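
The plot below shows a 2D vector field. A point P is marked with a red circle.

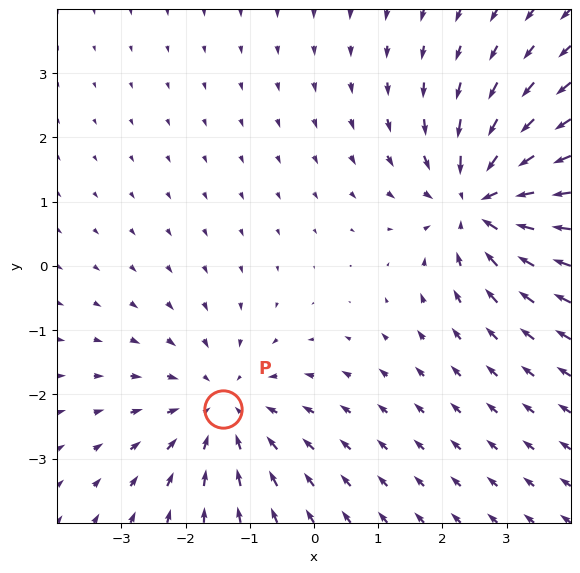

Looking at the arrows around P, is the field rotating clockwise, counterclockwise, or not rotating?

Near P at (-1.4, -2.2) the arrows show no circulation. The curl there is ≈0.

not rotating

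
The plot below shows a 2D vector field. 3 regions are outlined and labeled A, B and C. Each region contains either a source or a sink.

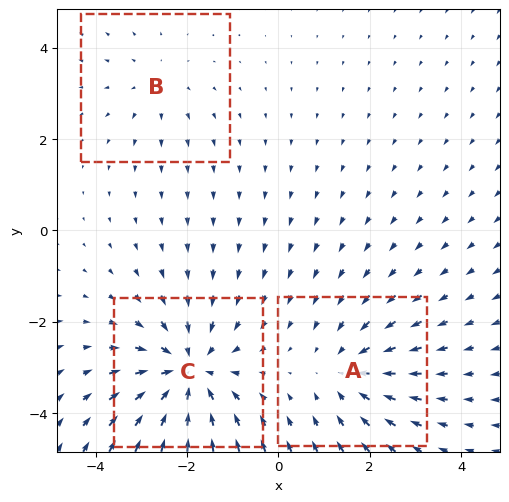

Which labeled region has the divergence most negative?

C

Divergence at each region's feature centre — A: about -3, B: about +2, C: about -4. Region C is most negative.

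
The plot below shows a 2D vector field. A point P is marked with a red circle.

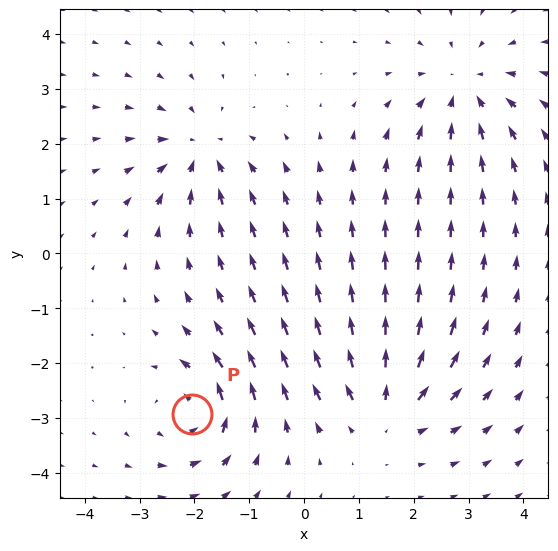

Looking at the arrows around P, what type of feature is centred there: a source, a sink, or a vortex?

At P (-2.0, -2.9) the arrows circulate counterclockwise. Divergence ≈0, curl about +6 — near-zero divergence with nonzero curl is a vortex.

vortex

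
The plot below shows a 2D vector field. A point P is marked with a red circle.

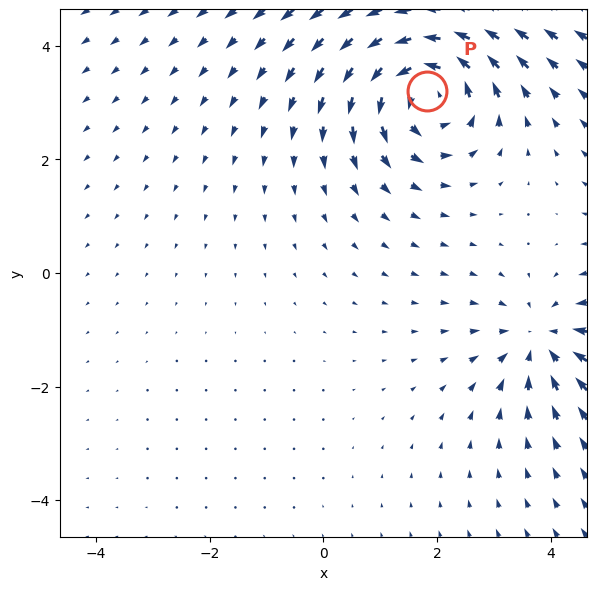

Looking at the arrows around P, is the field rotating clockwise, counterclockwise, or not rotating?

Near P at (1.8, 3.2) the arrows circulate counterclockwise. The curl (z-component) there is about +5; positive curl means counterclockwise rotation.

counterclockwise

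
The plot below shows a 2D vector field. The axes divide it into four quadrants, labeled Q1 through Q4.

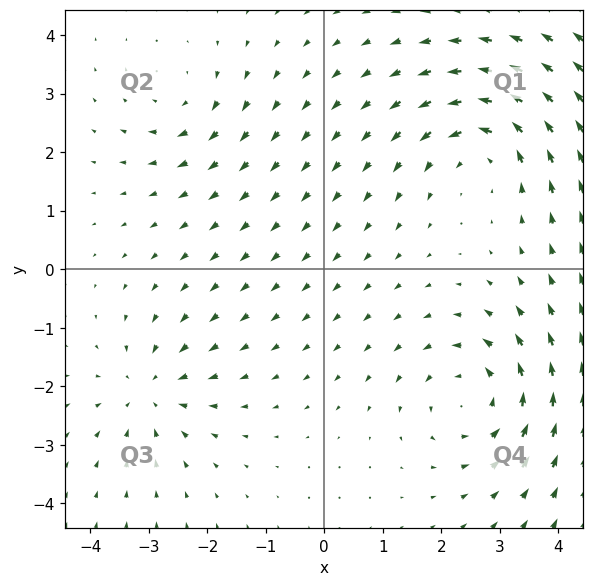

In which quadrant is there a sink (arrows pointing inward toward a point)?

Q3

The sink sits at approximately (-3.0, -2.1), which lies in quadrant Q3. The divergence there is about -4, negative as expected for a sink.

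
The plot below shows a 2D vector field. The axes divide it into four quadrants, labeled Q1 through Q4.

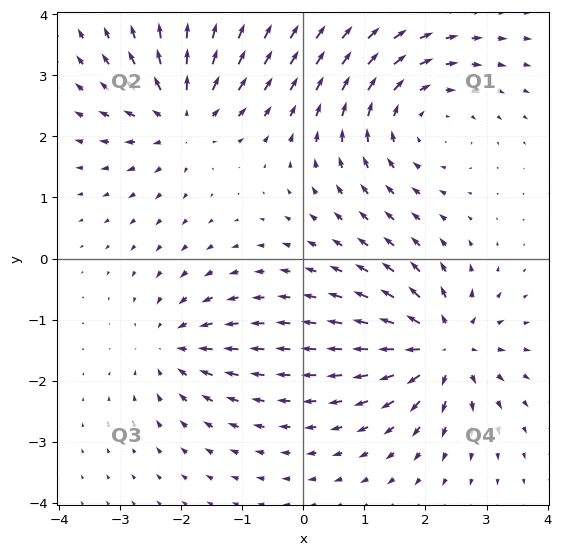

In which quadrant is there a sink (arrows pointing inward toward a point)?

Q3

The sink sits at approximately (-2.1, -1.4), which lies in quadrant Q3. The divergence there is about -4, negative as expected for a sink.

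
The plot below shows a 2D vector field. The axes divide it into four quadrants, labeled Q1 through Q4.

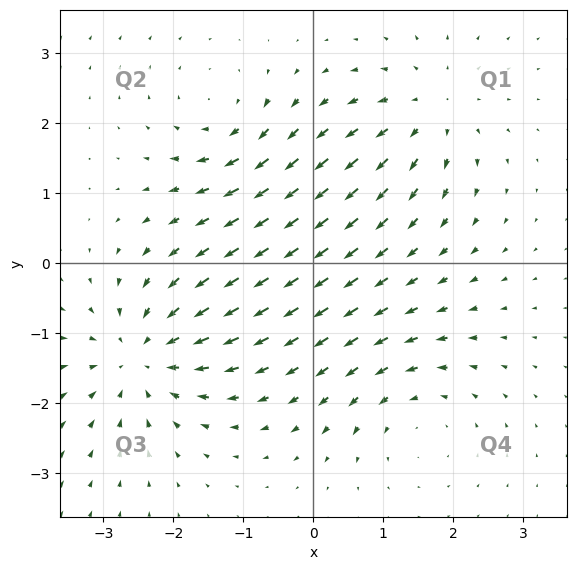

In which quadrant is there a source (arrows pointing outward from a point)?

The source sits at approximately (1.7, 2.2), which lies in quadrant Q1. The divergence there is about +4, positive as expected for a source.

Q1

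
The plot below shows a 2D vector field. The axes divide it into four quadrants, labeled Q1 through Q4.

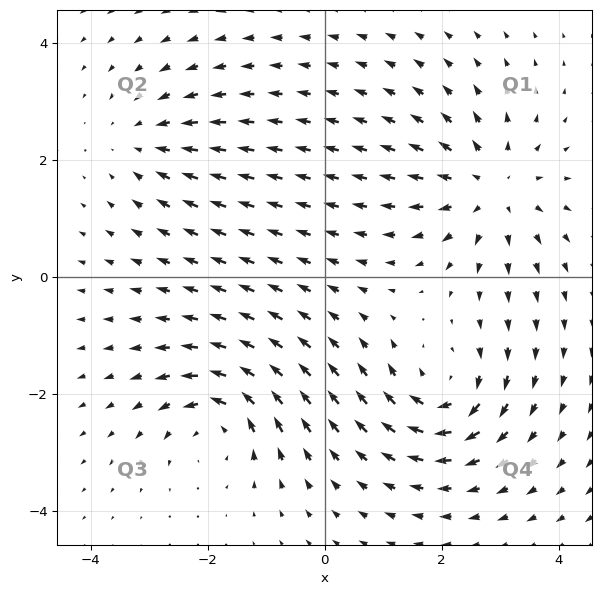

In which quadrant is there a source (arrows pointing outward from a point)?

The source sits at approximately (2.8, 1.5), which lies in quadrant Q1. The divergence there is about +4, positive as expected for a source.

Q1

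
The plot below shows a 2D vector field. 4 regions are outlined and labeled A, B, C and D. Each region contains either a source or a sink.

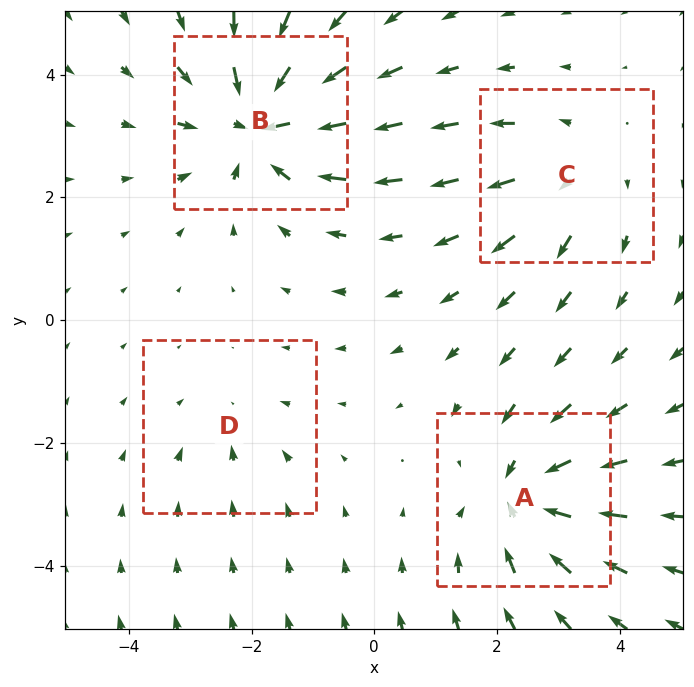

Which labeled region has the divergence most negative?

Divergence at each region's feature centre — A: about -5, B: about -6, C: about +3, D: about -2. Region B is most negative.

B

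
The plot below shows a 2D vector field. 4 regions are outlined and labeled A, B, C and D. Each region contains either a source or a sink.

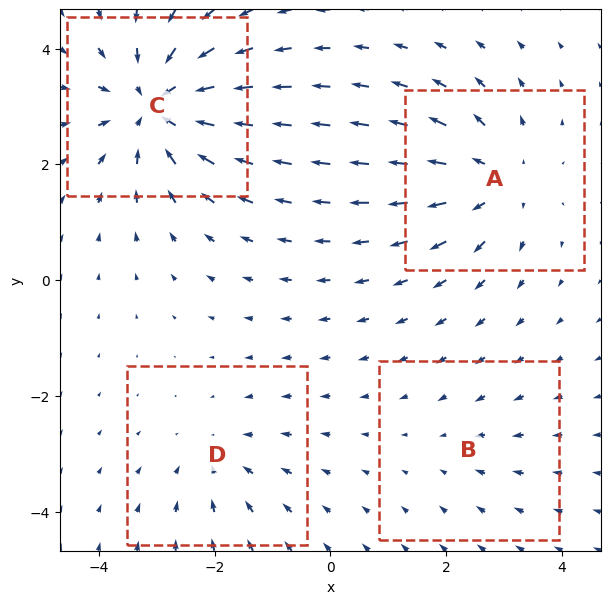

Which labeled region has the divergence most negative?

Divergence at each region's feature centre — A: about +5, B: about -2, C: about -7, D: about -3. Region C is most negative.

C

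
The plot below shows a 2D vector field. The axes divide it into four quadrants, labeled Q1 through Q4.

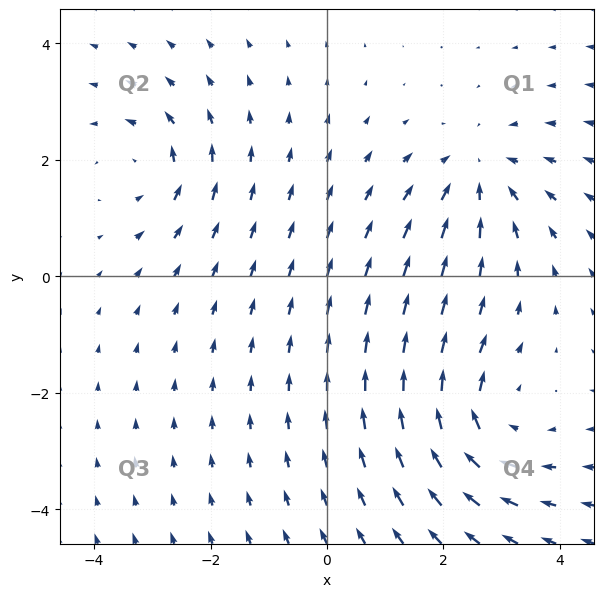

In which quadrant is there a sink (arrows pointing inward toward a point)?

The sink sits at approximately (2.6, 1.8), which lies in quadrant Q1. The divergence there is about -3, negative as expected for a sink.

Q1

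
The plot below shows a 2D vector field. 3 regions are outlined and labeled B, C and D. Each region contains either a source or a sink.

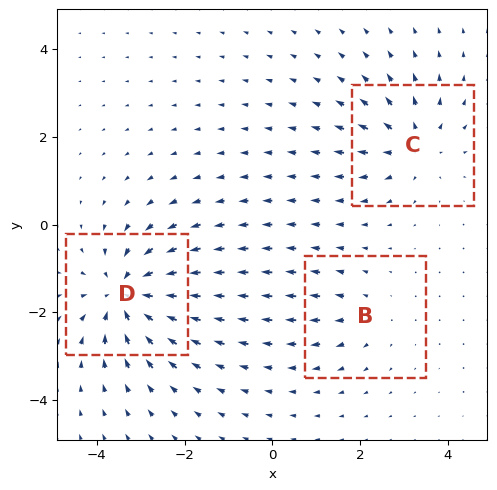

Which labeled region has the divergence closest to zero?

Divergence at each region's feature centre — B: about +2, C: about +4, D: about -5. Region B is closest to zero.

B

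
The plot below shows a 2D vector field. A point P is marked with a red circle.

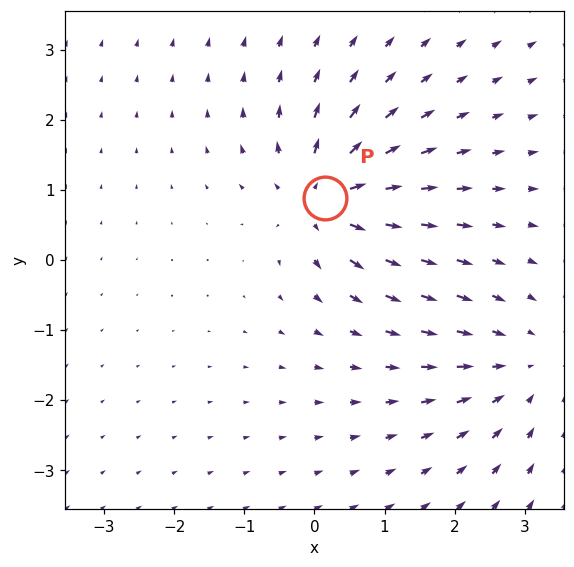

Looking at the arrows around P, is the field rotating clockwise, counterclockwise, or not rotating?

Near P at (0.1, 0.9) the arrows show no circulation. The curl there is ≈0.

not rotating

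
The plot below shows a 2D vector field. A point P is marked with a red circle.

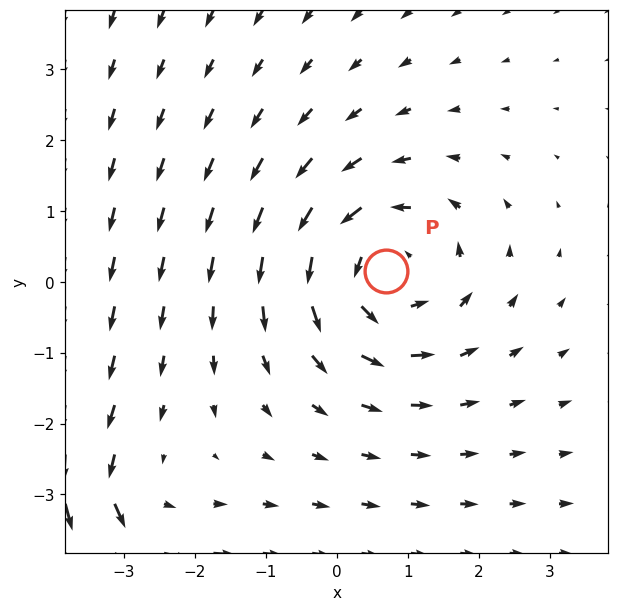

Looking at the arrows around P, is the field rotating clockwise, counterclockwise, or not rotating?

Near P at (0.7, 0.2) the arrows circulate counterclockwise. The curl (z-component) there is about +3; positive curl means counterclockwise rotation.

counterclockwise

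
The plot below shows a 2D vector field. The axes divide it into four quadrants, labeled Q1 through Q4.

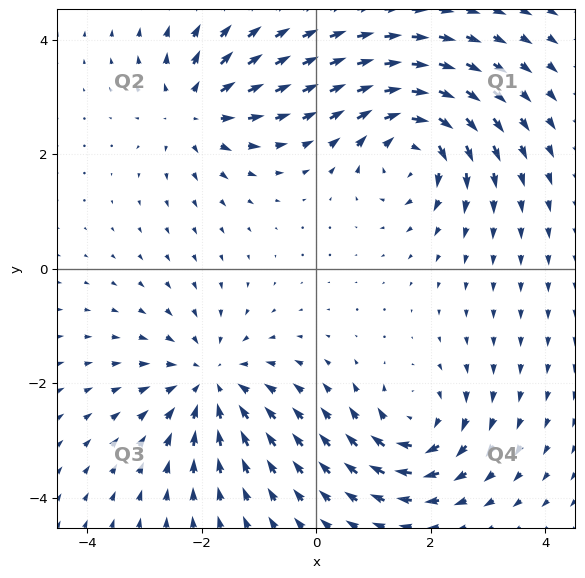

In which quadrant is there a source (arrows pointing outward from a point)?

The source sits at approximately (-2.1, 2.8), which lies in quadrant Q2. The divergence there is about +5, positive as expected for a source.

Q2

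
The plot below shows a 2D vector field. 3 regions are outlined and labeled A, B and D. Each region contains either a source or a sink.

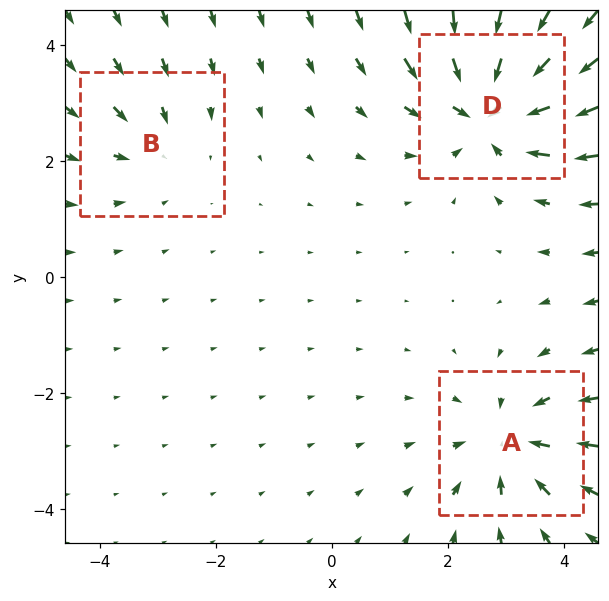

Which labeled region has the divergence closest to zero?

B

Divergence at each region's feature centre — A: about -3, B: about -2, D: about -5. Region B is closest to zero.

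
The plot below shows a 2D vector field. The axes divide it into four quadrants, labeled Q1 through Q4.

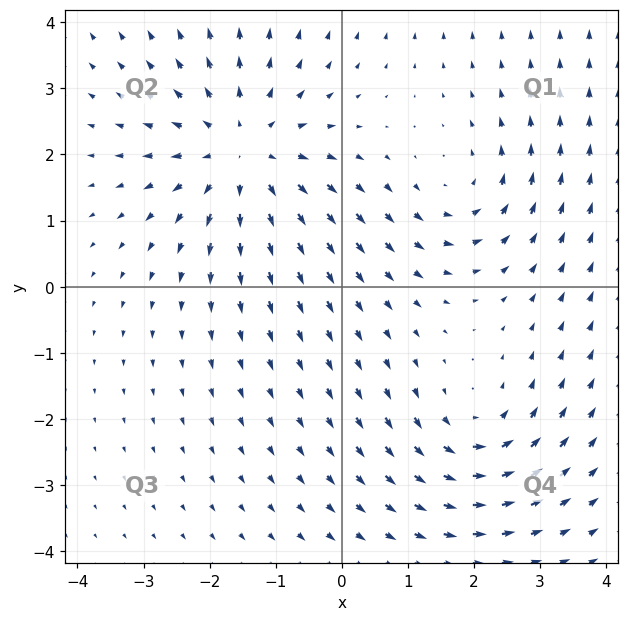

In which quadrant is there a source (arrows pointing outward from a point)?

Q2

The source sits at approximately (-1.5, 2.0), which lies in quadrant Q2. The divergence there is about +4, positive as expected for a source.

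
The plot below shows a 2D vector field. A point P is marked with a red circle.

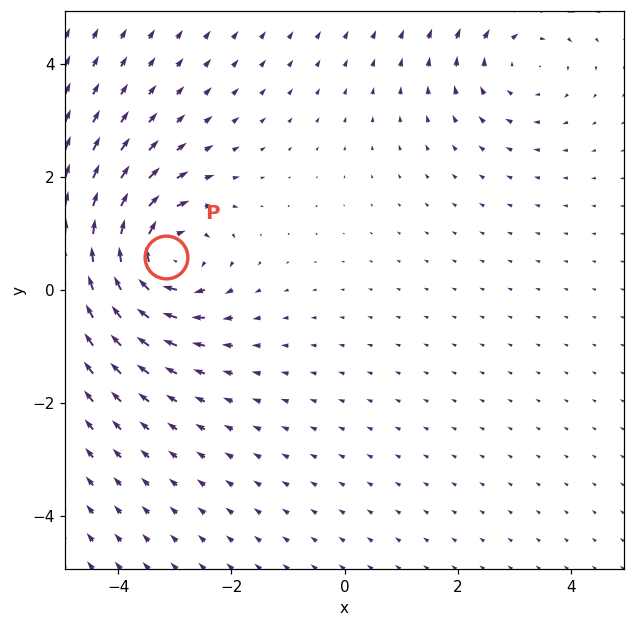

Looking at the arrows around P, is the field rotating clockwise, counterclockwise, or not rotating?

Near P at (-3.2, 0.6) the arrows circulate clockwise. The curl (z-component) there is about -5; negative curl means clockwise rotation.

clockwise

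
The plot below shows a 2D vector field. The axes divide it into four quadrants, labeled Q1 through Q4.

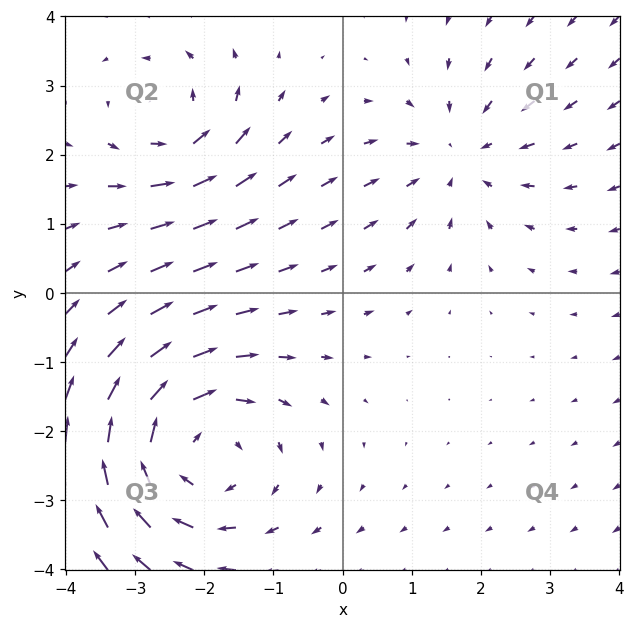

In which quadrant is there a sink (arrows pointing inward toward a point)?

The sink sits at approximately (1.7, 2.0), which lies in quadrant Q1. The divergence there is about -3, negative as expected for a sink.

Q1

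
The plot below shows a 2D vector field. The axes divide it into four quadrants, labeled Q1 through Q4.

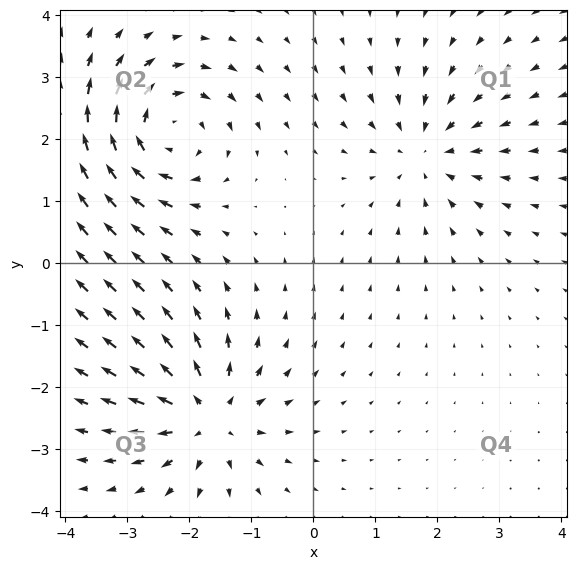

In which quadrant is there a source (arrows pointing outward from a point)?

The source sits at approximately (-1.7, -2.5), which lies in quadrant Q3. The divergence there is about +5, positive as expected for a source.

Q3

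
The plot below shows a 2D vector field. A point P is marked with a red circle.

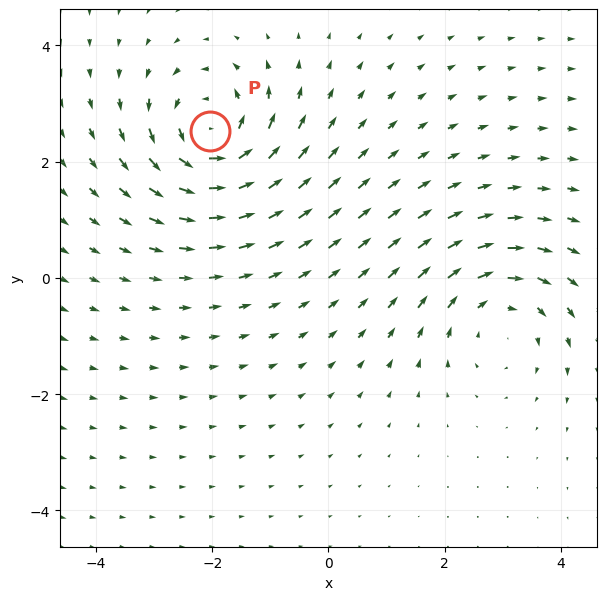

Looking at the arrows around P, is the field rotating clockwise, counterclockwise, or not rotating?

counterclockwise

Near P at (-2.0, 2.5) the arrows circulate counterclockwise. The curl (z-component) there is about +6; positive curl means counterclockwise rotation.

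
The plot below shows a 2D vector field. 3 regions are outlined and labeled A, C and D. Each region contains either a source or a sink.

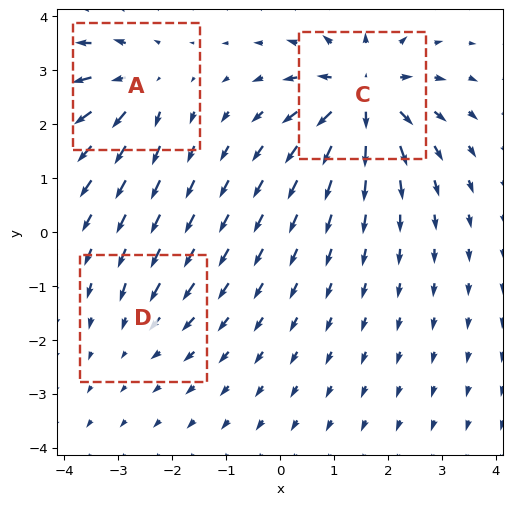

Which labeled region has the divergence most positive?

Divergence at each region's feature centre — A: about +4, C: about +6, D: about -2. Region C is most positive.

C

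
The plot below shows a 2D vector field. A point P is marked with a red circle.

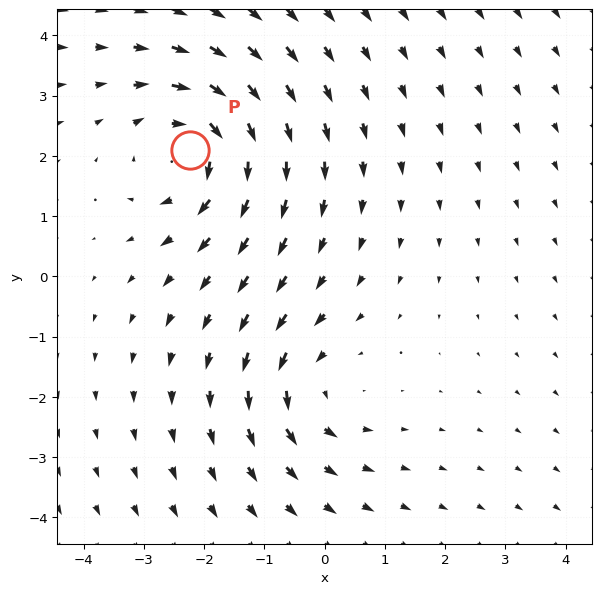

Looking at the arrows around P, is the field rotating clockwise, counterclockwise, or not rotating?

clockwise

Near P at (-2.2, 2.1) the arrows circulate clockwise. The curl (z-component) there is about -4; negative curl means clockwise rotation.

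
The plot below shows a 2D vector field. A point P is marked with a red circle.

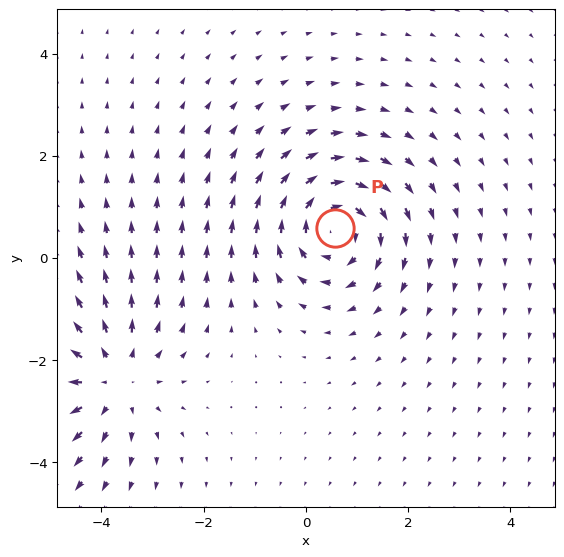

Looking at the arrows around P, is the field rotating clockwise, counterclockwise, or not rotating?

clockwise

Near P at (0.6, 0.6) the arrows circulate clockwise. The curl (z-component) there is about -5; negative curl means clockwise rotation.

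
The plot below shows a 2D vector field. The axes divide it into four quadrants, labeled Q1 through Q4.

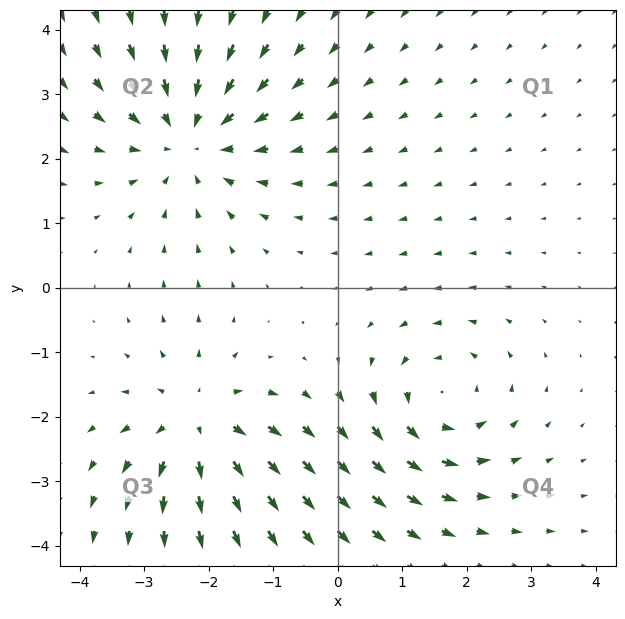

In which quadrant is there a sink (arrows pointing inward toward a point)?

The sink sits at approximately (-2.3, 2.3), which lies in quadrant Q2. The divergence there is about -4, negative as expected for a sink.

Q2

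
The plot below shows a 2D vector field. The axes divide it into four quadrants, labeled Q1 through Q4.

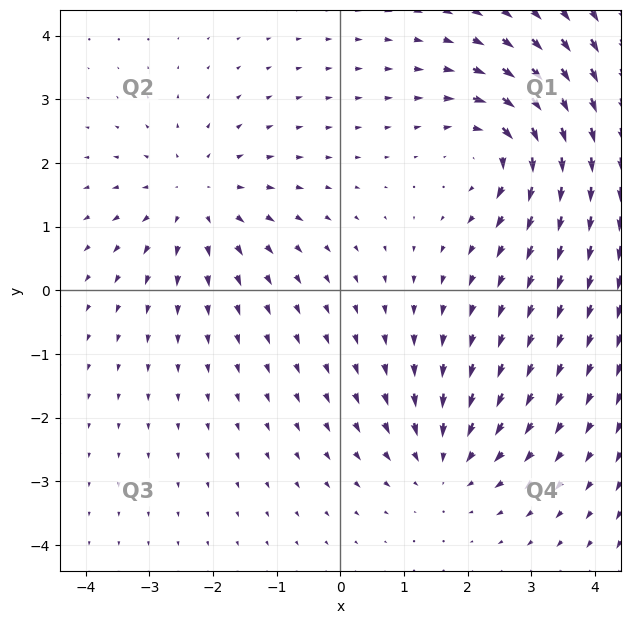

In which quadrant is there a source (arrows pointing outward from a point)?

The source sits at approximately (-2.3, 1.4), which lies in quadrant Q2. The divergence there is about +3, positive as expected for a source.

Q2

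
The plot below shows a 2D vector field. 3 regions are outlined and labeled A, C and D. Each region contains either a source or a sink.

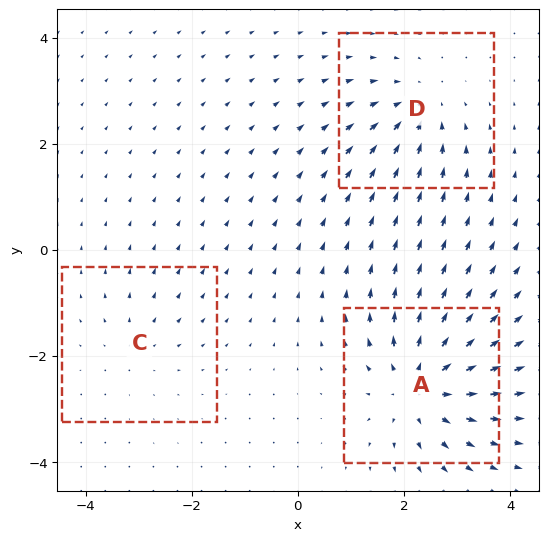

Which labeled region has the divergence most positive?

Divergence at each region's feature centre — A: about +5, C: about +2, D: about -4. Region A is most positive.

A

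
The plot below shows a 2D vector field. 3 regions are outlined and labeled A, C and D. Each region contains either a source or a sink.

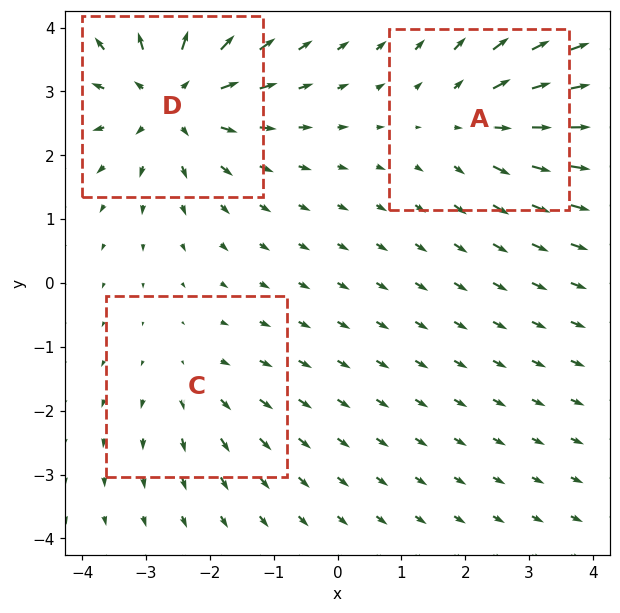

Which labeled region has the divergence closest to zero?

C

Divergence at each region's feature centre — A: about +3, C: about +2, D: about +5. Region C is closest to zero.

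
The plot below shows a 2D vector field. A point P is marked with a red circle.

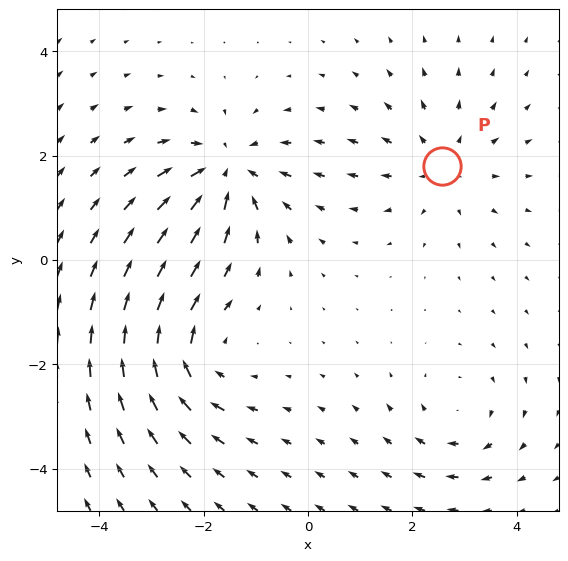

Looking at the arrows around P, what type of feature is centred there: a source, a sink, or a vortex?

At P (2.6, 1.8) the arrows spread outward. Divergence about +3, curl ≈0 — positive divergence with near-zero curl is a source.

source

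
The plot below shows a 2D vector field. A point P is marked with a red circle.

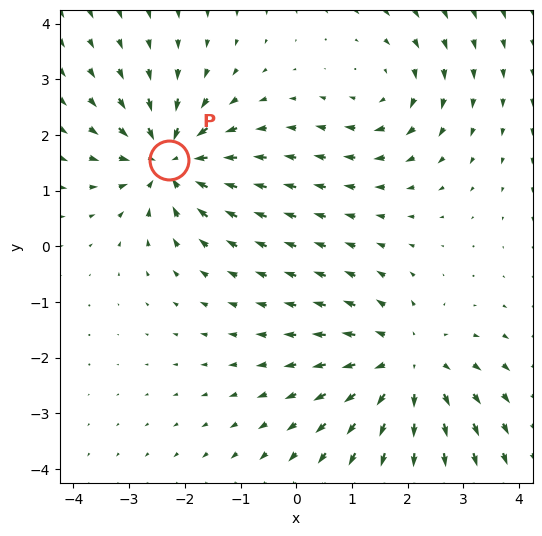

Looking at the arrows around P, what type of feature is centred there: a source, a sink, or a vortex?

At P (-2.3, 1.5) the arrows converge inward. Divergence about -5, curl ≈0 — negative divergence with near-zero curl is a sink.

sink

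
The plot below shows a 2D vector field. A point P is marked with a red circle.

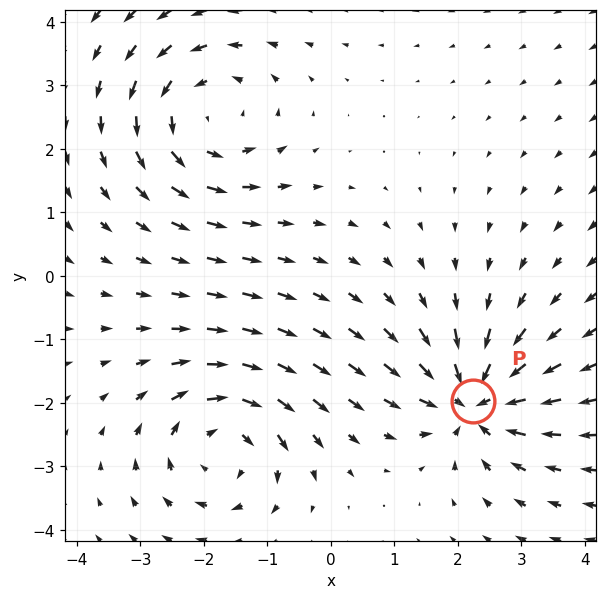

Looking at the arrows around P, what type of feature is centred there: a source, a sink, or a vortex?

sink

At P (2.2, -2.0) the arrows converge inward. Divergence about -6, curl ≈0 — negative divergence with near-zero curl is a sink.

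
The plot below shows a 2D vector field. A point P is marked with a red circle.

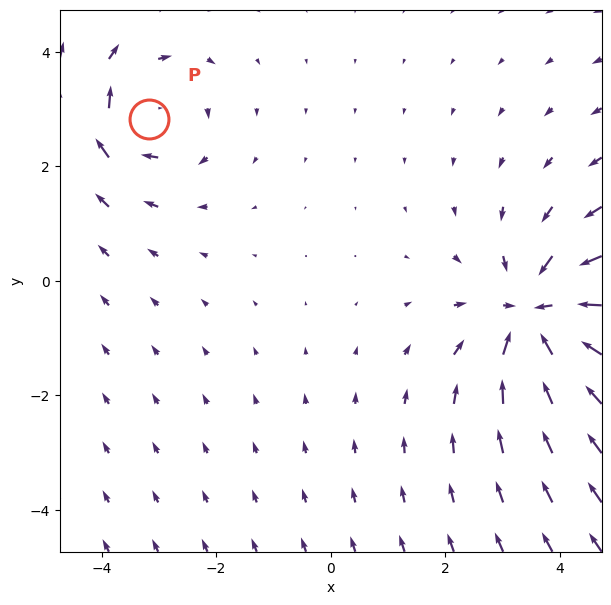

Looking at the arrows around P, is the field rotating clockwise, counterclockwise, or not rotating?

clockwise

Near P at (-3.2, 2.8) the arrows circulate clockwise. The curl (z-component) there is about -3; negative curl means clockwise rotation.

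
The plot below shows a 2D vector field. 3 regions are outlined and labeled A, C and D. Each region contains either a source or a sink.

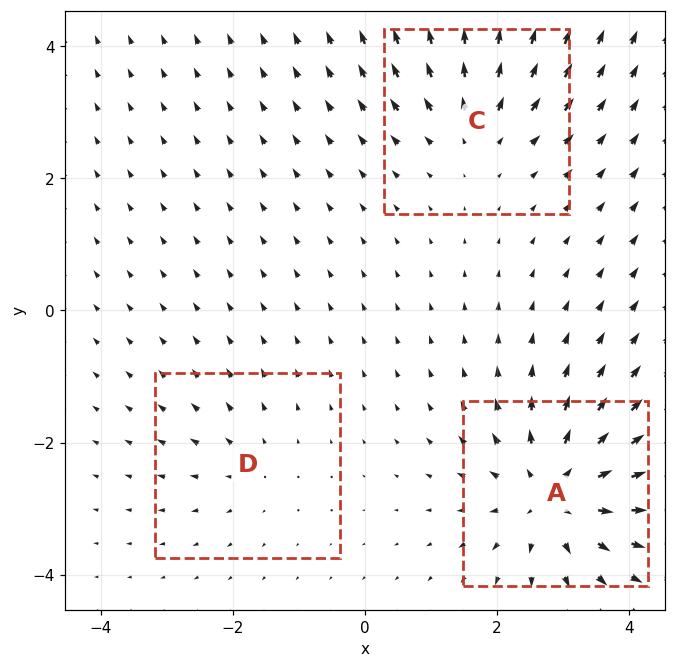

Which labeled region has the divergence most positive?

A

Divergence at each region's feature centre — A: about +5, C: about +3, D: about +2. Region A is most positive.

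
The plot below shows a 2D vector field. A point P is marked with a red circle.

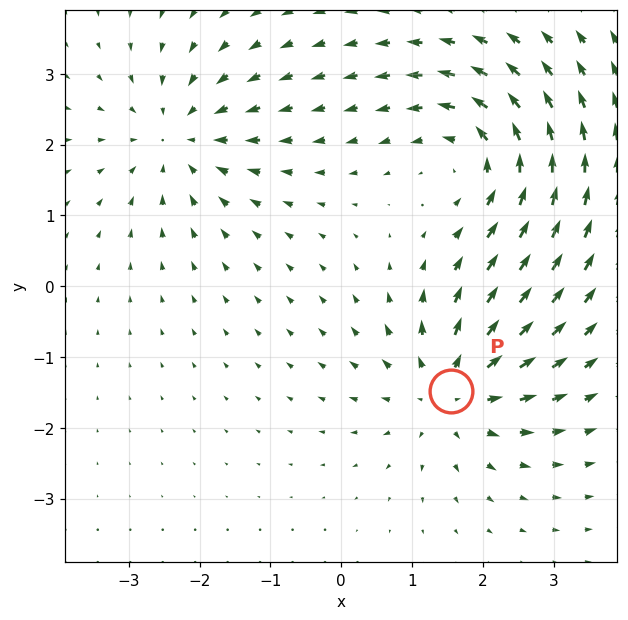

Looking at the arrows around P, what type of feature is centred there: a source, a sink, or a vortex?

At P (1.5, -1.5) the arrows spread outward. Divergence about +4, curl ≈0 — positive divergence with near-zero curl is a source.

source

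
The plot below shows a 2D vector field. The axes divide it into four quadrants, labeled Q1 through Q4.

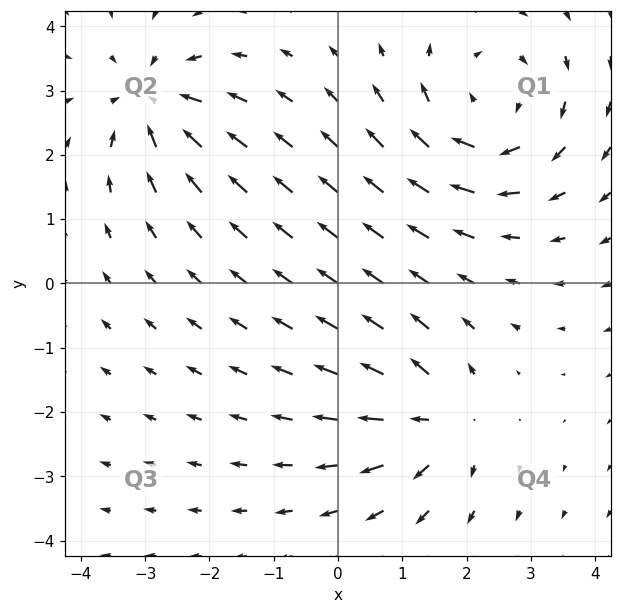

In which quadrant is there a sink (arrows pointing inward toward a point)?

Q2

The sink sits at approximately (-2.9, 2.8), which lies in quadrant Q2. The divergence there is about -4, negative as expected for a sink.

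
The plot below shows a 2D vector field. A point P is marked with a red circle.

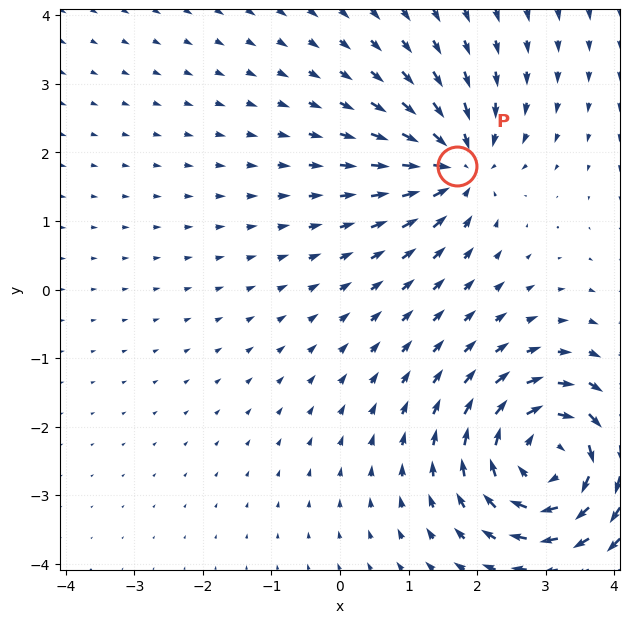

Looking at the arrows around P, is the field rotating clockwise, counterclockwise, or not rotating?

not rotating

Near P at (1.7, 1.8) the arrows show no circulation. The curl there is ≈0.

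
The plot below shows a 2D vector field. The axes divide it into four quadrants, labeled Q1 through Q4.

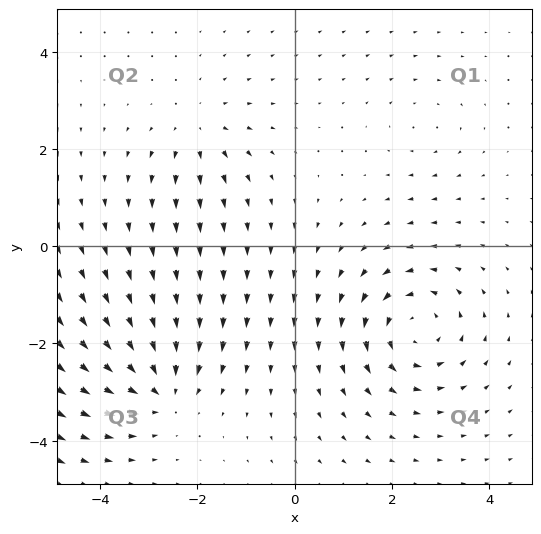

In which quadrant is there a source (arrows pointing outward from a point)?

Q2

The source sits at approximately (-2.0, 2.4), which lies in quadrant Q2. The divergence there is about +3, positive as expected for a source.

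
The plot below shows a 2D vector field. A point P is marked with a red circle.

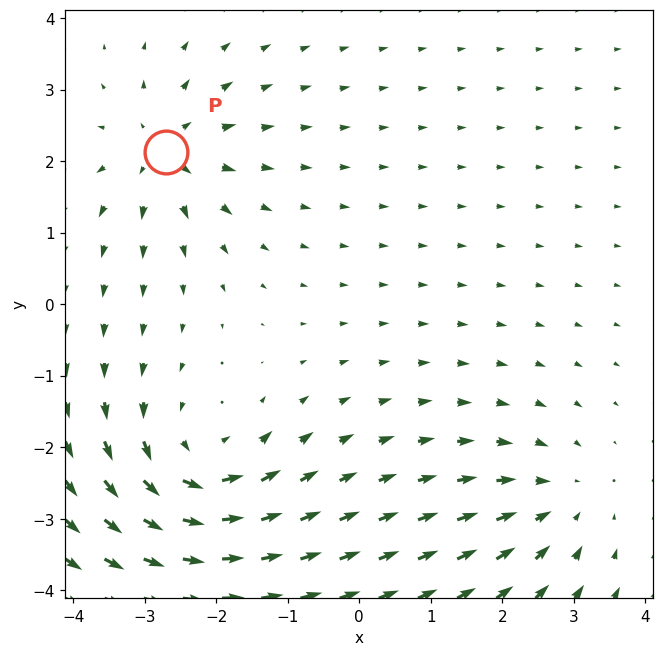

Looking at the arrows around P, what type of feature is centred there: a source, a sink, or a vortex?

At P (-2.7, 2.1) the arrows spread outward. Divergence about +4, curl ≈0 — positive divergence with near-zero curl is a source.

source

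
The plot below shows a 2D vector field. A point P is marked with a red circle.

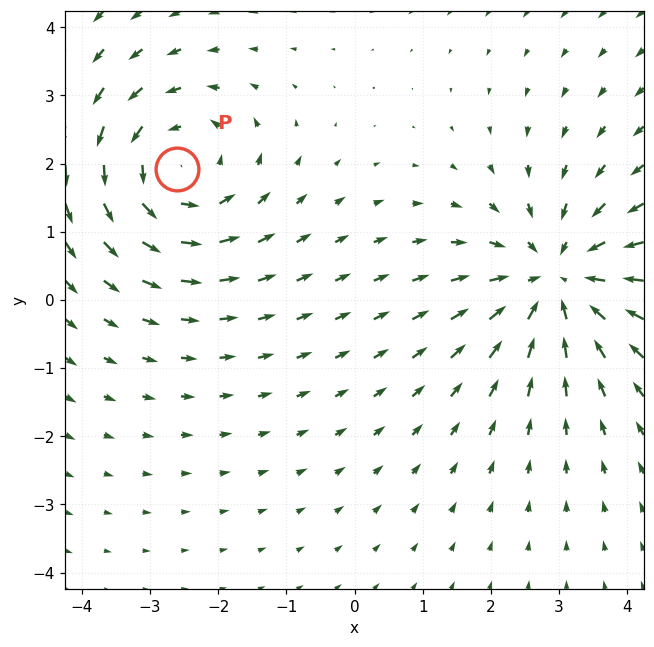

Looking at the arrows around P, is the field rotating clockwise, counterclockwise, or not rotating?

Near P at (-2.6, 1.9) the arrows circulate counterclockwise. The curl (z-component) there is about +4; positive curl means counterclockwise rotation.

counterclockwise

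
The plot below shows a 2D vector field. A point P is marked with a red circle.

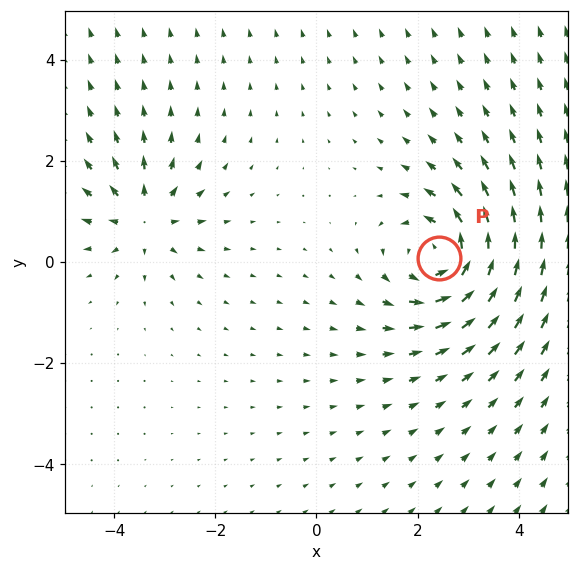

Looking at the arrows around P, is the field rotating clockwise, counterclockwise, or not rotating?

Near P at (2.4, 0.1) the arrows circulate counterclockwise. The curl (z-component) there is about +5; positive curl means counterclockwise rotation.

counterclockwise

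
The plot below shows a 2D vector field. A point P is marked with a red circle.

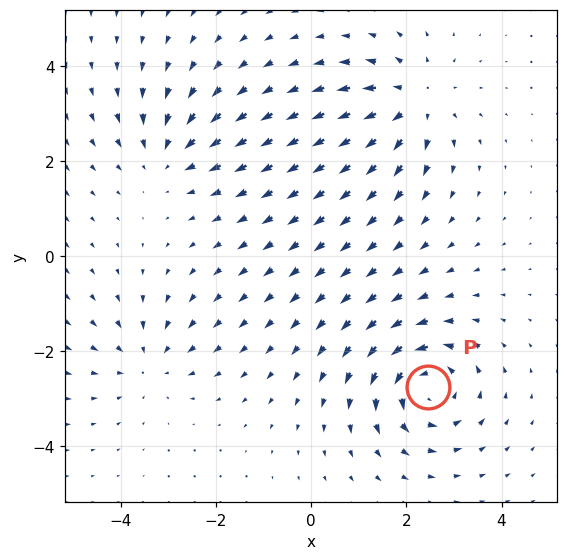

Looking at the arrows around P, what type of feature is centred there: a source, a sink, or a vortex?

vortex

At P (2.5, -2.8) the arrows circulate counterclockwise. Divergence ≈0, curl about +6 — near-zero divergence with nonzero curl is a vortex.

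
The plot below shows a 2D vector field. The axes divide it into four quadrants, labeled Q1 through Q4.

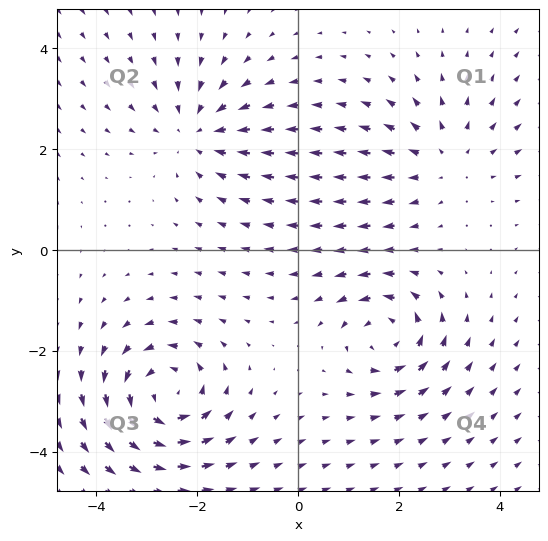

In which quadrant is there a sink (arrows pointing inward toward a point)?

Q2

The sink sits at approximately (-2.0, 2.3), which lies in quadrant Q2. The divergence there is about -3, negative as expected for a sink.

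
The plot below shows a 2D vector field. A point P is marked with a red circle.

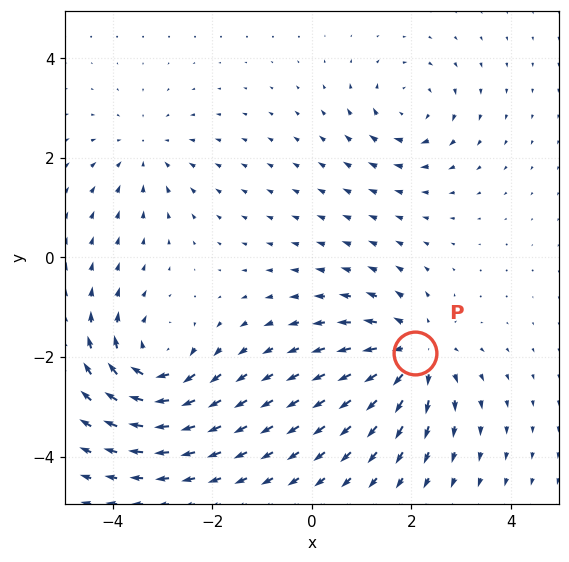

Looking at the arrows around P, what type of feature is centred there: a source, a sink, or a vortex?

source

At P (2.1, -1.9) the arrows spread outward. Divergence about +5, curl ≈0 — positive divergence with near-zero curl is a source.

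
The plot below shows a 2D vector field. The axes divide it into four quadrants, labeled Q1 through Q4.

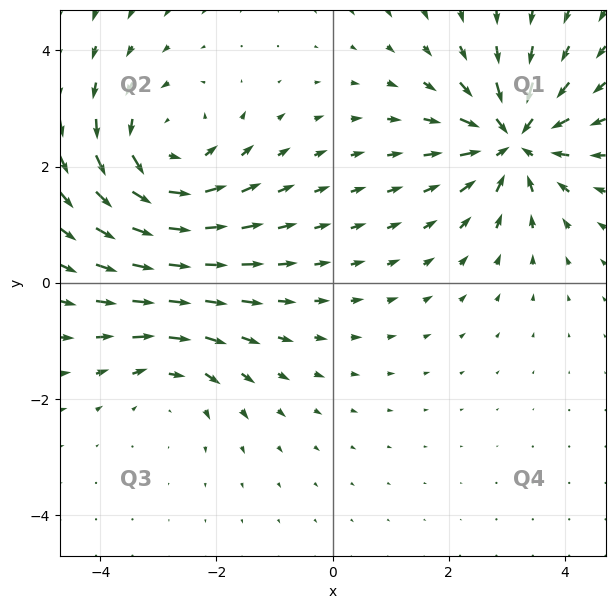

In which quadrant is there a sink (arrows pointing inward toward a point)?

The sink sits at approximately (3.1, 2.5), which lies in quadrant Q1. The divergence there is about -6, negative as expected for a sink.

Q1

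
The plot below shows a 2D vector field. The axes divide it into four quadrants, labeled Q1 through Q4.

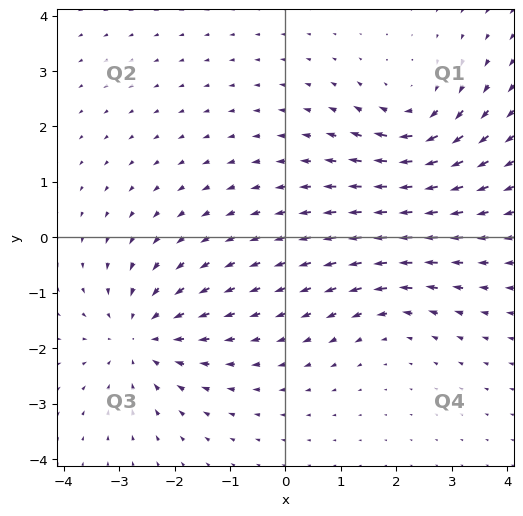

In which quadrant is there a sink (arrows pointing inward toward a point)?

Q3

The sink sits at approximately (-2.6, -1.8), which lies in quadrant Q3. The divergence there is about -4, negative as expected for a sink.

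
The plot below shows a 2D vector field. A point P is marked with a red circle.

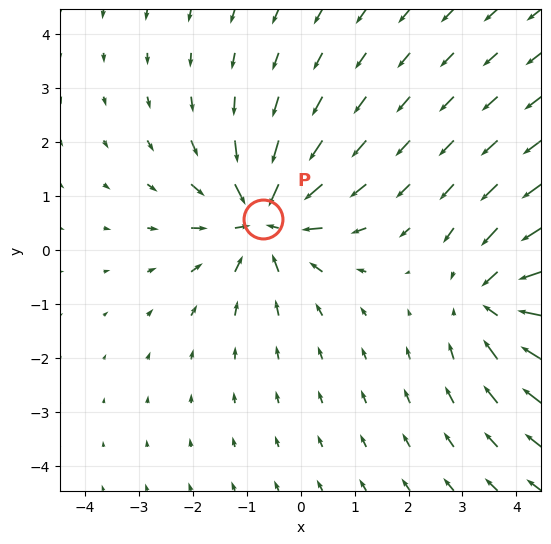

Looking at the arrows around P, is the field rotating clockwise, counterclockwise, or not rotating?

Near P at (-0.7, 0.6) the arrows show no circulation. The curl there is ≈0.

not rotating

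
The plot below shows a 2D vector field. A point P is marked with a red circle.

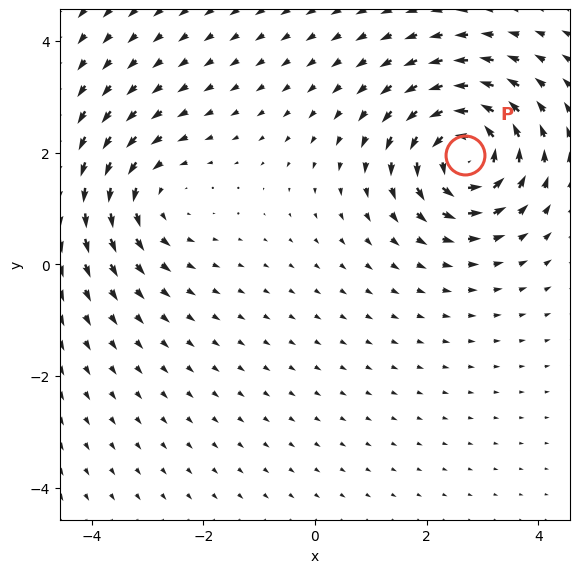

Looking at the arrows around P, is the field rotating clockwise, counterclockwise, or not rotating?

Near P at (2.7, 2.0) the arrows circulate counterclockwise. The curl (z-component) there is about +7; positive curl means counterclockwise rotation.

counterclockwise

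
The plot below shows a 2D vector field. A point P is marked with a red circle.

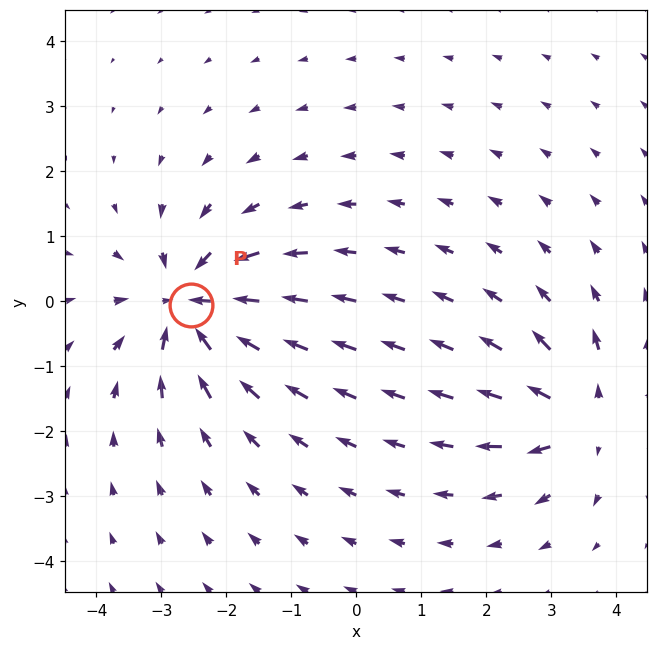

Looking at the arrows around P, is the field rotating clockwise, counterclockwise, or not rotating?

Near P at (-2.5, -0.1) the arrows show no circulation. The curl there is ≈0.

not rotating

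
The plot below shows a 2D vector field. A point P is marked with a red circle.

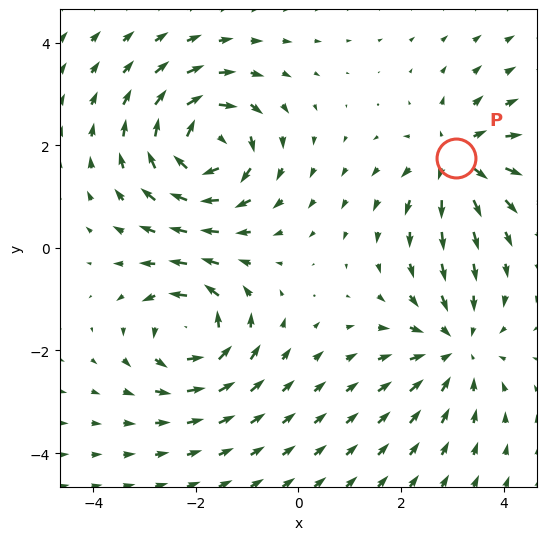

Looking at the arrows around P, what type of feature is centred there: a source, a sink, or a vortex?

source

At P (3.1, 1.7) the arrows spread outward. Divergence about +5, curl ≈0 — positive divergence with near-zero curl is a source.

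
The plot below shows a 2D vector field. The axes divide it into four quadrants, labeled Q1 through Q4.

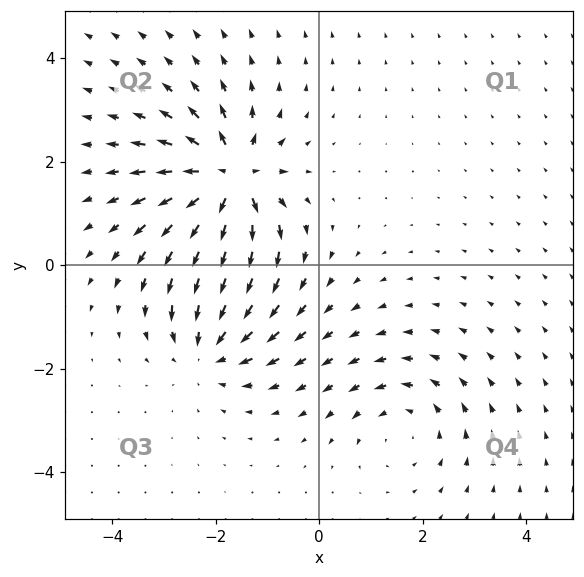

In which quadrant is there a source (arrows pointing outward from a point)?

The source sits at approximately (-1.7, 1.7), which lies in quadrant Q2. The divergence there is about +6, positive as expected for a source.

Q2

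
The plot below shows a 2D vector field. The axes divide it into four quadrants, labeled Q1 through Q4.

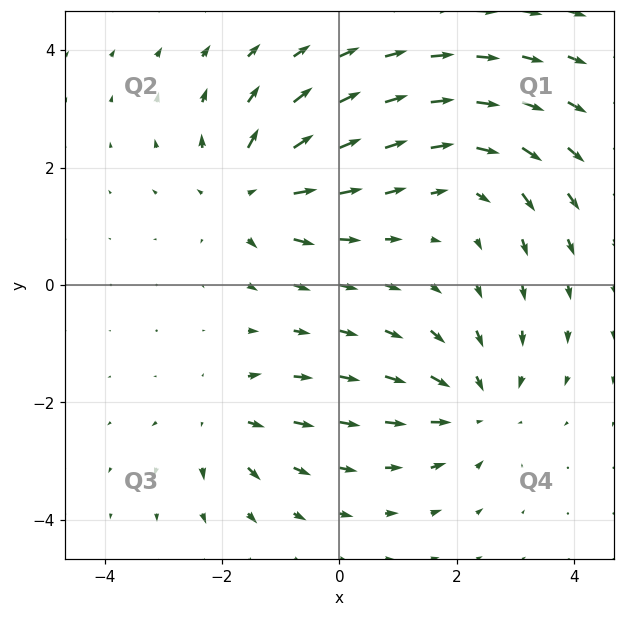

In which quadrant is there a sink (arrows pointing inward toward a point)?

Q4

The sink sits at approximately (2.3, -2.1), which lies in quadrant Q4. The divergence there is about -4, negative as expected for a sink.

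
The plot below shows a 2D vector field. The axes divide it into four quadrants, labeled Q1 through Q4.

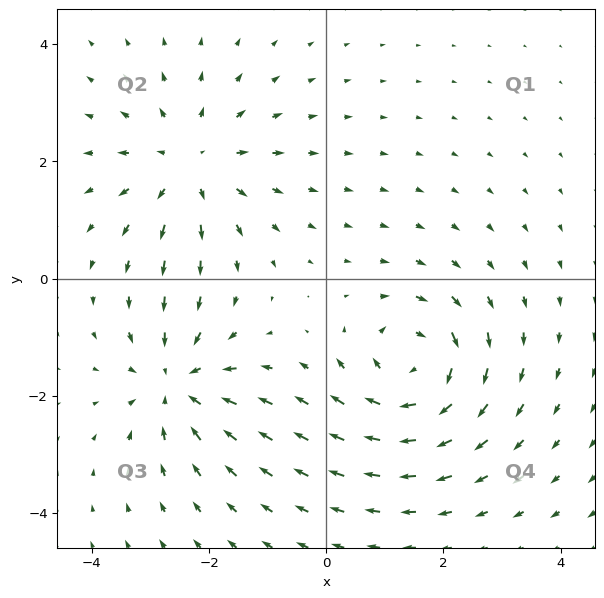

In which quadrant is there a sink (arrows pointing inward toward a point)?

Q3

The sink sits at approximately (-2.6, -1.8), which lies in quadrant Q3. The divergence there is about -4, negative as expected for a sink.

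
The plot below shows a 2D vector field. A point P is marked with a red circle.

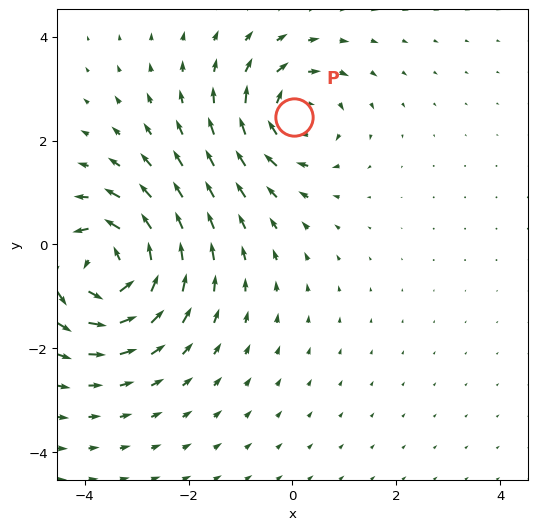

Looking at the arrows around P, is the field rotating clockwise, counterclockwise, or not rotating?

Near P at (0.0, 2.5) the arrows circulate clockwise. The curl (z-component) there is about -4; negative curl means clockwise rotation.

clockwise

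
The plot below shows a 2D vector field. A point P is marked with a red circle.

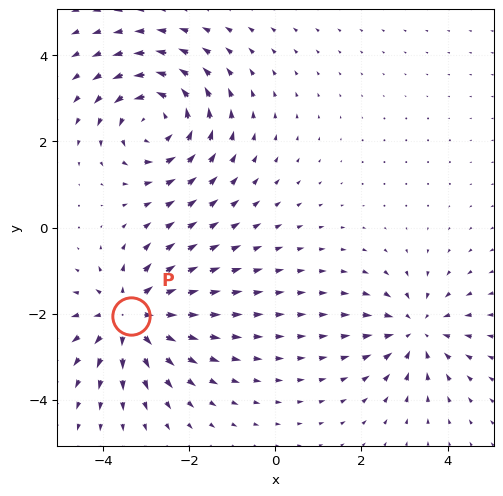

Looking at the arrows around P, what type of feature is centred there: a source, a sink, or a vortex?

At P (-3.4, -2.1) the arrows spread outward. Divergence about +4, curl ≈0 — positive divergence with near-zero curl is a source.

source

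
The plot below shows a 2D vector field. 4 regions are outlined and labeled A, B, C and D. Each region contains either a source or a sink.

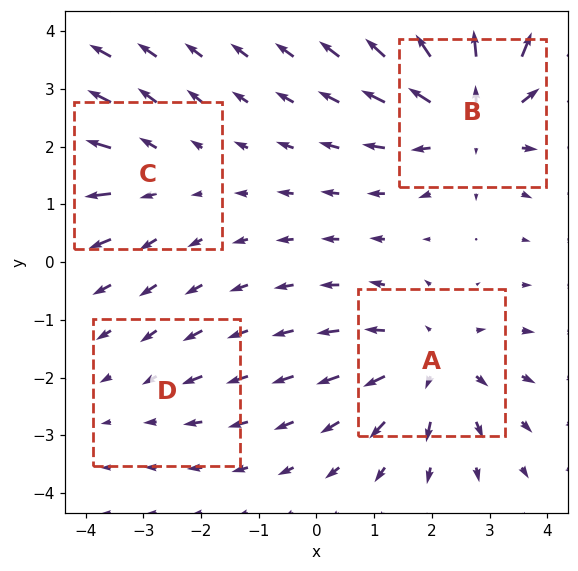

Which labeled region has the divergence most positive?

B

Divergence at each region's feature centre — A: about +5, B: about +6, C: about +3, D: about -2. Region B is most positive.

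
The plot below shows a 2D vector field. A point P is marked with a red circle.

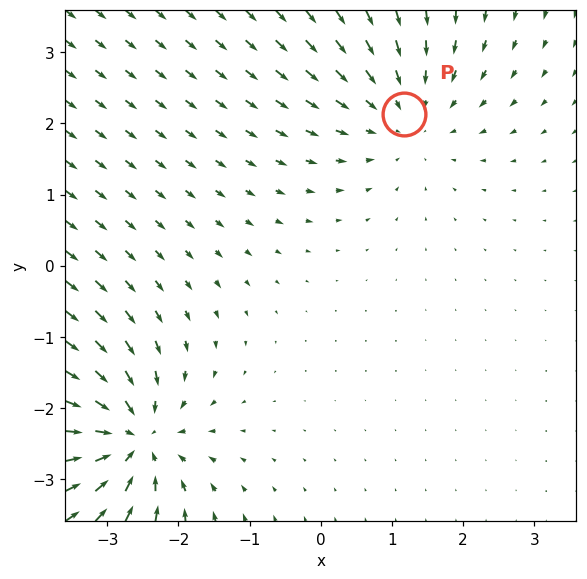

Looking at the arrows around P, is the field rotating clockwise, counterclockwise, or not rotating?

Near P at (1.2, 2.1) the arrows show no circulation. The curl there is ≈0.

not rotating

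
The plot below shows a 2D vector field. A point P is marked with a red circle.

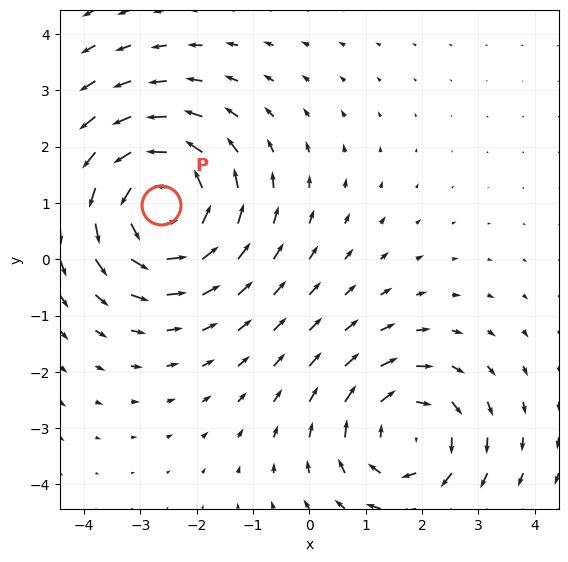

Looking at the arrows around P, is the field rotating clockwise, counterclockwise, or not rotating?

Near P at (-2.6, 1.0) the arrows circulate counterclockwise. The curl (z-component) there is about +4; positive curl means counterclockwise rotation.

counterclockwise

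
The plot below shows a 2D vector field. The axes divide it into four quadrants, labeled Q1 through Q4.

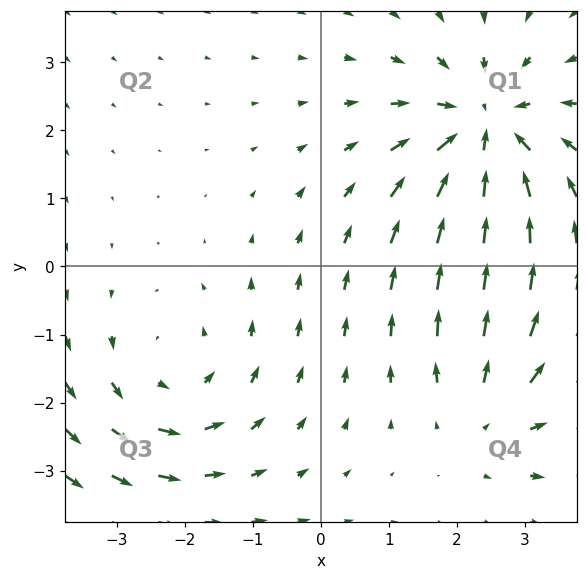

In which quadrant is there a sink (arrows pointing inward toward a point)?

Q1

The sink sits at approximately (2.4, 2.0), which lies in quadrant Q1. The divergence there is about -5, negative as expected for a sink.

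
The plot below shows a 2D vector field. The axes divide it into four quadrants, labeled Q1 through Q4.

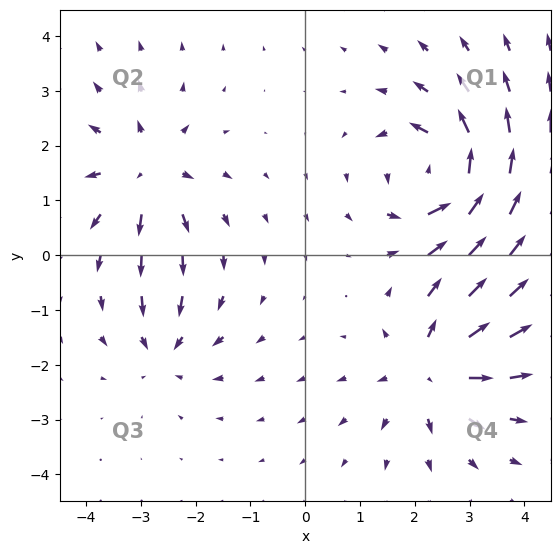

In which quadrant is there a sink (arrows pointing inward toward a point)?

Q3

The sink sits at approximately (-2.6, -1.7), which lies in quadrant Q3. The divergence there is about -4, negative as expected for a sink.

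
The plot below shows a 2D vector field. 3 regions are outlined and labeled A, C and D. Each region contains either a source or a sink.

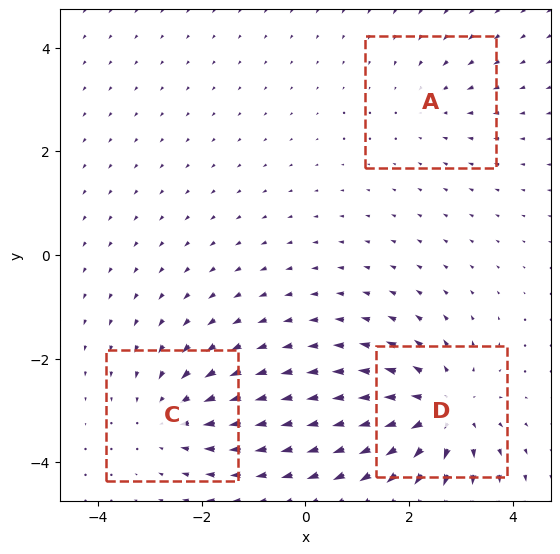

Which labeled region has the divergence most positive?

Divergence at each region's feature centre — A: about -2, C: about -3, D: about +4. Region D is most positive.

D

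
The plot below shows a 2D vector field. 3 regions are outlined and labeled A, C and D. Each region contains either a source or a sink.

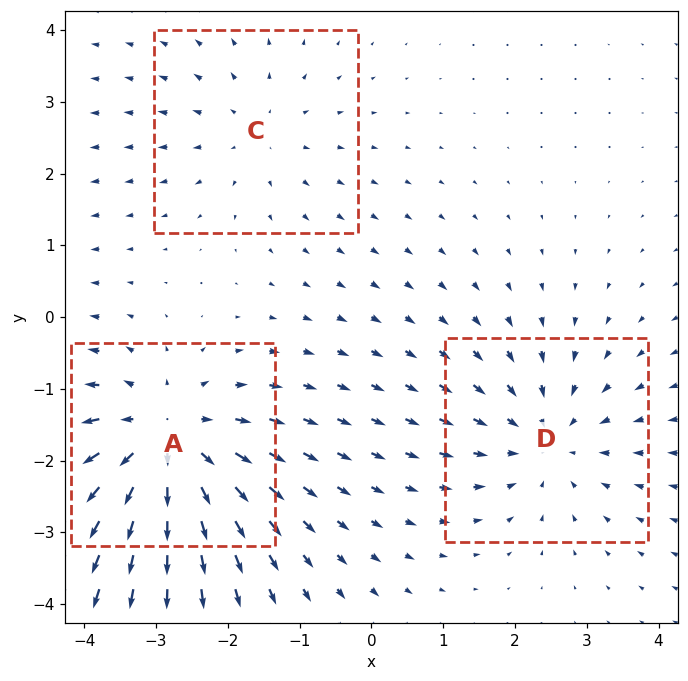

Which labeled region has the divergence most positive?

Divergence at each region's feature centre — A: about +4, C: about +2, D: about -3. Region A is most positive.

A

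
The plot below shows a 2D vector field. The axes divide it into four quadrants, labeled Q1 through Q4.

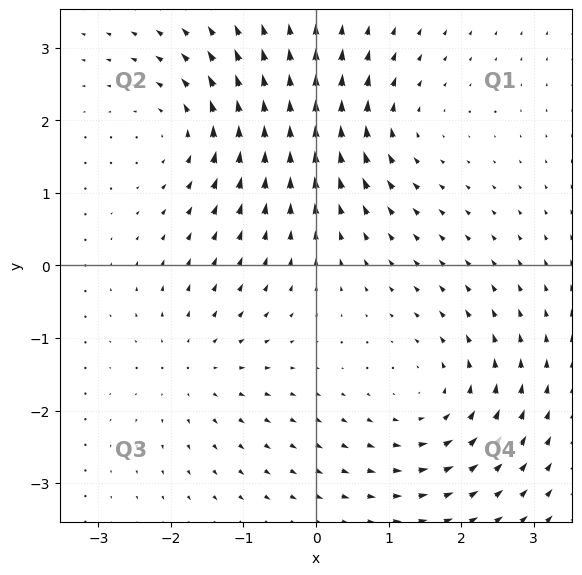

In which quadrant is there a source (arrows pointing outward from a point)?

The source sits at approximately (-1.7, -1.4), which lies in quadrant Q3. The divergence there is about +4, positive as expected for a source.

Q3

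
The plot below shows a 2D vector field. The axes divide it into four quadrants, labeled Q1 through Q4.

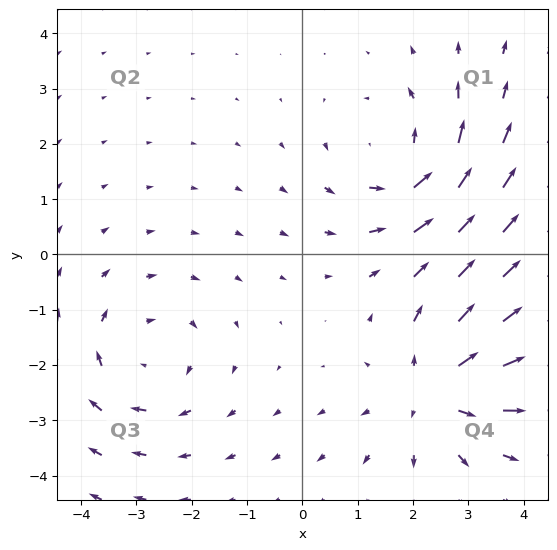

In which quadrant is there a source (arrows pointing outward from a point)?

The source sits at approximately (2.4, -2.5), which lies in quadrant Q4. The divergence there is about +4, positive as expected for a source.

Q4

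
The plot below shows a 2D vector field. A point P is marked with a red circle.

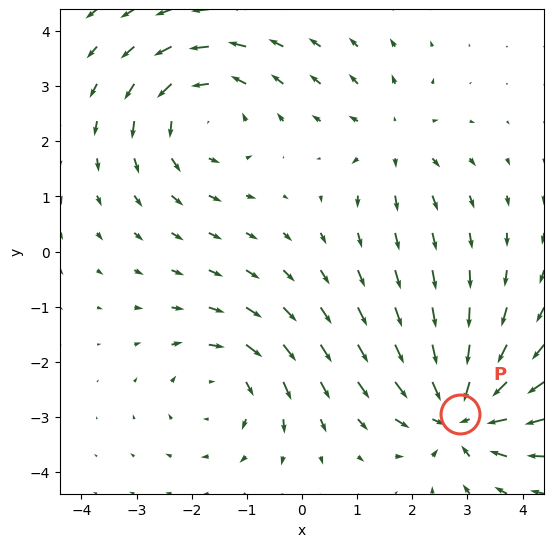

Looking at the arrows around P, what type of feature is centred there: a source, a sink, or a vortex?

sink

At P (2.9, -2.9) the arrows converge inward. Divergence about -6, curl ≈0 — negative divergence with near-zero curl is a sink.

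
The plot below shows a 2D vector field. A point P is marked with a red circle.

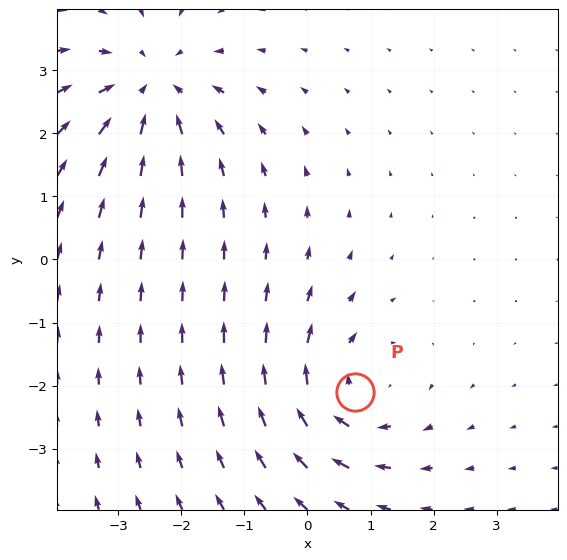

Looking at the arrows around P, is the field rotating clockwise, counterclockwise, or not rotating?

Near P at (0.8, -2.1) the arrows circulate clockwise. The curl (z-component) there is about -3; negative curl means clockwise rotation.

clockwise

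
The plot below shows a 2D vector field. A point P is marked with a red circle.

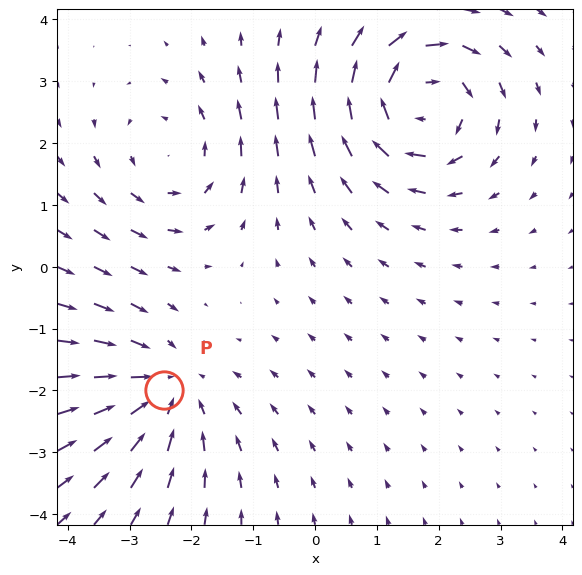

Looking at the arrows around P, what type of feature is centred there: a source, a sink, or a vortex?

At P (-2.4, -2.0) the arrows converge inward. Divergence about -3, curl ≈0 — negative divergence with near-zero curl is a sink.

sink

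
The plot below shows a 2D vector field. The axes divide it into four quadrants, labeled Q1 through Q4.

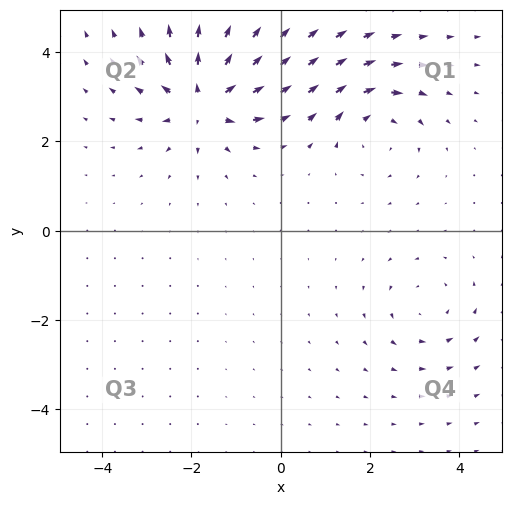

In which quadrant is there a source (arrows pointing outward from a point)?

The source sits at approximately (-1.7, 2.9), which lies in quadrant Q2. The divergence there is about +7, positive as expected for a source.

Q2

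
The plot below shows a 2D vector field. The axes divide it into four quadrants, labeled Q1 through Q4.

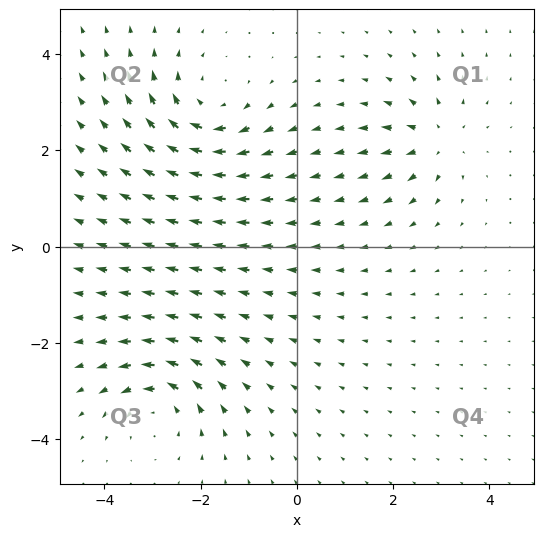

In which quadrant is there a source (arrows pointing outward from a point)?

The source sits at approximately (2.9, 2.2), which lies in quadrant Q1. The divergence there is about +4, positive as expected for a source.

Q1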